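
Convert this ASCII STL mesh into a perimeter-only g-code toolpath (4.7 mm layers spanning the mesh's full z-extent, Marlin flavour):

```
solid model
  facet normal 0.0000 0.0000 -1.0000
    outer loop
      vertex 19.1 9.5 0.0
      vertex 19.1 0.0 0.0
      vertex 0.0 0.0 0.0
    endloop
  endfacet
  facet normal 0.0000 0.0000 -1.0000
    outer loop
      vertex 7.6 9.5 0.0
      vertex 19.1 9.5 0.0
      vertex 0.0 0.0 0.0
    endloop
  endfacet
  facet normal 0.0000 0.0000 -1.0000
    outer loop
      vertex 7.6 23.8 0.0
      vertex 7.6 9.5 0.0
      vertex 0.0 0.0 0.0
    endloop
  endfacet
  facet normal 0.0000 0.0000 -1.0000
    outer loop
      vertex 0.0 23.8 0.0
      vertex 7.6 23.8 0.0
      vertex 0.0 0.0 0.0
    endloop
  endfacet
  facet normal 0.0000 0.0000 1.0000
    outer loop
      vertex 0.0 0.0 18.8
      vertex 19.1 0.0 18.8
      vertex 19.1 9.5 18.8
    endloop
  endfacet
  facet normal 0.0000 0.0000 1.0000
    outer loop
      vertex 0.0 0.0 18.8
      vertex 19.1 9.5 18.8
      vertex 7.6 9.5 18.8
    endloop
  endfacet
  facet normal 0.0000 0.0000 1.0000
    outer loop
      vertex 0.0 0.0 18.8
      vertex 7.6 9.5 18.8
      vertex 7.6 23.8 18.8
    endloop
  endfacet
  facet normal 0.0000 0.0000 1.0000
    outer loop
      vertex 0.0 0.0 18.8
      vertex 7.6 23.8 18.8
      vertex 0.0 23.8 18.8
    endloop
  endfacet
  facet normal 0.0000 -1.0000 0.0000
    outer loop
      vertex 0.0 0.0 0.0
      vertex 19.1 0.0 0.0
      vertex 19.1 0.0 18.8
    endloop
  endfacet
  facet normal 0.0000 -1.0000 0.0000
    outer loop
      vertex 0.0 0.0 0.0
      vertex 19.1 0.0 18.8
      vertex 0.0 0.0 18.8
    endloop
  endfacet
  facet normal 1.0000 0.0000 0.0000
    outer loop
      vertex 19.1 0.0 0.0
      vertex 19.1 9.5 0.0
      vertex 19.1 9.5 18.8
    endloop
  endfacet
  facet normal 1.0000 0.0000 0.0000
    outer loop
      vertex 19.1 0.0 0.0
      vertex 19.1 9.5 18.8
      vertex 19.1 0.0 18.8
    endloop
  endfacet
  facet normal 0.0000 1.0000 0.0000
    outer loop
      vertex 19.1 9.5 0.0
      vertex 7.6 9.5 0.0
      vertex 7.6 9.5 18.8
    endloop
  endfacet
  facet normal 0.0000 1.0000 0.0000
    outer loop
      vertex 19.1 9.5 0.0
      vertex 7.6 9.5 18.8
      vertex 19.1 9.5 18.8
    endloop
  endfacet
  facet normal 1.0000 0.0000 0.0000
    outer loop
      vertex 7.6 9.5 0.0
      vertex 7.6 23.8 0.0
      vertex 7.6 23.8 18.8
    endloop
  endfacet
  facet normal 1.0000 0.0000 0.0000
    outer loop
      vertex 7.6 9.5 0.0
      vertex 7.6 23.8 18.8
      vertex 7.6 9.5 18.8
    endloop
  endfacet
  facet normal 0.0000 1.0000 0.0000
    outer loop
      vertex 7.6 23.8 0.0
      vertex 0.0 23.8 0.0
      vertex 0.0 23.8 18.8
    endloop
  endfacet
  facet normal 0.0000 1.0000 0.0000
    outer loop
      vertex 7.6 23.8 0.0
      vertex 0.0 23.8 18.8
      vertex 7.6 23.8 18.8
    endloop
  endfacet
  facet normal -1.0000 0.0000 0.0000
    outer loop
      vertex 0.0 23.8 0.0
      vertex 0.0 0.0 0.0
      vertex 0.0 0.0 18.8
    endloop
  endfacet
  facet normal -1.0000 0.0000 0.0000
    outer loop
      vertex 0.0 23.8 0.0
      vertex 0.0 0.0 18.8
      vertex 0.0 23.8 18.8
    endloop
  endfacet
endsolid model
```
; perimeter-only toolpath
G21 ; units = mm
G90 ; absolute positioning
G28 ; home
; layer 1
G0 Z4.7
G0 X0.0 Y0.0
G1 X19.1 Y0.0
G1 X19.1 Y9.5
G1 X7.6 Y9.5
G1 X7.6 Y23.8
G1 X0.0 Y23.8
G1 X0.0 Y0.0
; layer 2
G0 Z9.4
G0 X0.0 Y0.0
G1 X19.1 Y0.0
G1 X19.1 Y9.5
G1 X7.6 Y9.5
G1 X7.6 Y23.8
G1 X0.0 Y23.8
G1 X0.0 Y0.0
; layer 3
G0 Z14.1
G0 X0.0 Y0.0
G1 X19.1 Y0.0
G1 X19.1 Y9.5
G1 X7.6 Y9.5
G1 X7.6 Y23.8
G1 X0.0 Y23.8
G1 X0.0 Y0.0
; layer 4
G0 Z18.8
G0 X0.0 Y0.0
G1 X19.1 Y0.0
G1 X19.1 Y9.5
G1 X7.6 Y9.5
G1 X7.6 Y23.8
G1 X0.0 Y23.8
G1 X0.0 Y0.0
M2 ; end

The solid is an L-shaped prism: outer 19.1 × 23.8 mm, arm thicknesses ≈ 9.5 mm (horizontal) and 7.6 mm (vertical), extruded 18.8 mm in z. Slicing at Δz = 4.7 mm — 4 equal slices spanning the solid's height, so layer i sits at z = i·h/4 — gives 4 non-empty perimeters. Each is a 6-segment closed polygon; G0 lifts to the layer z and rapids to the start vertex, then G1 traces the edges.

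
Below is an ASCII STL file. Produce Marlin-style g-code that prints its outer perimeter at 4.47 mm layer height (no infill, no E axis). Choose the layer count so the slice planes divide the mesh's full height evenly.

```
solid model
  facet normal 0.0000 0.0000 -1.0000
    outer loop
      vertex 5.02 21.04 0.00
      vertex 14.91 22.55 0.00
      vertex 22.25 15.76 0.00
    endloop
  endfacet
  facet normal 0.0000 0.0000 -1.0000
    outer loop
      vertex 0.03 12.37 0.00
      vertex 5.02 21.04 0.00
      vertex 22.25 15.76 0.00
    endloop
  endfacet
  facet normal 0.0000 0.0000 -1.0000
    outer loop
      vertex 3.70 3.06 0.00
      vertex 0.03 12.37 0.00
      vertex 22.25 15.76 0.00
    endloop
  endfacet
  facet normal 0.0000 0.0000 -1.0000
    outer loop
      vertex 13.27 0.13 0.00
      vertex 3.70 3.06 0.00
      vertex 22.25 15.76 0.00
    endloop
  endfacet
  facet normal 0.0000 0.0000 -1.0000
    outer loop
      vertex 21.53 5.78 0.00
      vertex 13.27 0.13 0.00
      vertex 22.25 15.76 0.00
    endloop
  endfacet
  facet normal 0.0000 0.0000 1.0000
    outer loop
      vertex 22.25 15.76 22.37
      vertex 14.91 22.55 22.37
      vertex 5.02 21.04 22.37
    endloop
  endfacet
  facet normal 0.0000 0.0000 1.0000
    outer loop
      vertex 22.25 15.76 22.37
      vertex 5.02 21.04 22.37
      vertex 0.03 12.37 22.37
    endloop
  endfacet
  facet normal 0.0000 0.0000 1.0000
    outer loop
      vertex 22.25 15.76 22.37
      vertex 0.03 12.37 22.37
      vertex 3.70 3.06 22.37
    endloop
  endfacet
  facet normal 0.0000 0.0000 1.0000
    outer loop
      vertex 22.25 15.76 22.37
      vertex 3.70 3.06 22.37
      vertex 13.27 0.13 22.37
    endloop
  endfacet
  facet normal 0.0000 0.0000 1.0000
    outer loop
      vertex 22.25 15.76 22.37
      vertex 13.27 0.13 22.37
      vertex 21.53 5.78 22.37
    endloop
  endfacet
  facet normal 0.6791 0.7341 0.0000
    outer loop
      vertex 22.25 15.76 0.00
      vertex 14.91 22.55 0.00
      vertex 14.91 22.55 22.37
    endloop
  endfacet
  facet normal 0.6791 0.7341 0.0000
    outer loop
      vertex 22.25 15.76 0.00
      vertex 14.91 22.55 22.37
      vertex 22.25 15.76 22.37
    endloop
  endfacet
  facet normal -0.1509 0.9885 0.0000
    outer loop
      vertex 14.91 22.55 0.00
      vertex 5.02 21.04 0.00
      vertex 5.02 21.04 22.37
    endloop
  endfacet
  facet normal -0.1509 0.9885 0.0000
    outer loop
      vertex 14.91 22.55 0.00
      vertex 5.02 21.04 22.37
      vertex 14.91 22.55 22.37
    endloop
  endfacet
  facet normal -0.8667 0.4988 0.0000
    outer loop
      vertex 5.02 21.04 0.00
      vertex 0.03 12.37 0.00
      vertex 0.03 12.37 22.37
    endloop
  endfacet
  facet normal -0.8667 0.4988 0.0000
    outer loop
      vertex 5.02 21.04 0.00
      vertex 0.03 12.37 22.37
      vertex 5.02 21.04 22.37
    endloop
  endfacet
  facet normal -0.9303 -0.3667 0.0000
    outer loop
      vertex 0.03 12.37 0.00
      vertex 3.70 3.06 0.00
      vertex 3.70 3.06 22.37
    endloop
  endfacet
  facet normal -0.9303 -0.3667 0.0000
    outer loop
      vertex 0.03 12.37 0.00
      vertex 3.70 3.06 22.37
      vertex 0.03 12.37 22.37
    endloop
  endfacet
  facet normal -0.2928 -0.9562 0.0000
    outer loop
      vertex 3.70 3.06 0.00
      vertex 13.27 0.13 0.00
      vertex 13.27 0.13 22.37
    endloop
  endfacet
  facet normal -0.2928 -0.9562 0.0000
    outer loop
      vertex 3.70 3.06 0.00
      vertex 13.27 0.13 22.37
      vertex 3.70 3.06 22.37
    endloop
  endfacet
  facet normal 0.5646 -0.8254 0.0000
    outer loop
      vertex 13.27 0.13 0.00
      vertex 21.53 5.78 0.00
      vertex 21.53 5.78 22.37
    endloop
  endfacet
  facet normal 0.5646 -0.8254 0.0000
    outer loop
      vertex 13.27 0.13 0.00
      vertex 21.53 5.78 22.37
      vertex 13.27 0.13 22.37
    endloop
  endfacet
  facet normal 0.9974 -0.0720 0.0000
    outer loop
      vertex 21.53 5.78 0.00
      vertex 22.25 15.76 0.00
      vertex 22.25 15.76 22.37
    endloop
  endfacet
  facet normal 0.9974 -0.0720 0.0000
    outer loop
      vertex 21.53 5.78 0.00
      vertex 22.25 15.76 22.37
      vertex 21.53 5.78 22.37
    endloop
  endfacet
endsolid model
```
; perimeter-only toolpath
G21 ; units = mm
G90 ; absolute positioning
G28 ; home
; layer 1
G0 Z4.47
G0 X22.25 Y15.76
G1 X14.91 Y22.55
G1 X5.02 Y21.04
G1 X0.03 Y12.37
G1 X3.70 Y3.06
G1 X13.27 Y0.13
G1 X21.53 Y5.78
G1 X22.25 Y15.76
; layer 2
G0 Z8.95
G0 X22.25 Y15.76
G1 X14.91 Y22.55
G1 X5.02 Y21.04
G1 X0.03 Y12.37
G1 X3.70 Y3.06
G1 X13.27 Y0.13
G1 X21.53 Y5.78
G1 X22.25 Y15.76
; layer 3
G0 Z13.42
G0 X22.25 Y15.76
G1 X14.91 Y22.55
G1 X5.02 Y21.04
G1 X0.03 Y12.37
G1 X3.70 Y3.06
G1 X13.27 Y0.13
G1 X21.53 Y5.78
G1 X22.25 Y15.76
; layer 4
G0 Z17.90
G0 X22.25 Y15.76
G1 X14.91 Y22.55
G1 X5.02 Y21.04
G1 X0.03 Y12.37
G1 X3.70 Y3.06
G1 X13.27 Y0.13
G1 X21.53 Y5.78
G1 X22.25 Y15.76
; layer 5
G0 Z22.37
G0 X22.25 Y15.76
G1 X14.91 Y22.55
G1 X5.02 Y21.04
G1 X0.03 Y12.37
G1 X3.70 Y3.06
G1 X13.27 Y0.13
G1 X21.53 Y5.78
G1 X22.25 Y15.76
M2 ; end

The solid is a regular 7-sided prism (a cylinder approximated with 7 flat sides), circumscribed radius ≈ 11.5 mm, height ≈ 22.4 mm. Slicing at Δz = 4.47 mm — 5 equal slices spanning the solid's height, so layer i sits at z = i·h/5 — gives 5 non-empty perimeters. Each is a 7-segment closed polygon; G0 lifts to the layer z and rapids to the start vertex, then G1 traces the edges.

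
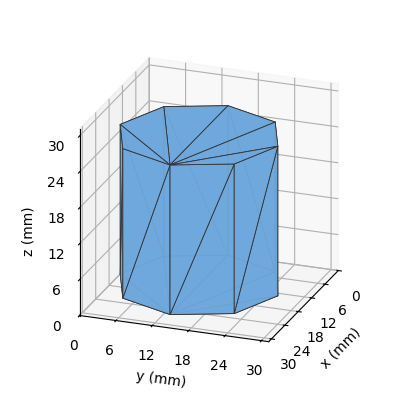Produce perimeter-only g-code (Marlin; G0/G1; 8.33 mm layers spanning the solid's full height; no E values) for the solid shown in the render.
Reading the render: the shape is a regular 8-sided prism (a cylinder approximated with 8 flat sides), circumscribed radius ≈ 13 mm, height ≈ 25 mm (dimensions read to the nearest mm from the axis ticks). For the g-code, the solid's height is divided into equal slices at the stated Δz and each level perimeter traced with G1 moves after a G0 lift.

; perimeter-only toolpath
G21 ; units = mm
G90 ; absolute positioning
G28 ; home
; layer 1
G0 Z8.33
G0 X26.00 Y13.00
G1 X22.19 Y22.19
G1 X13.00 Y26.00
G1 X3.81 Y22.19
G1 X0.00 Y13.00
G1 X3.81 Y3.81
G1 X13.00 Y0.00
G1 X22.19 Y3.81
G1 X26.00 Y13.00
; layer 2
G0 Z16.67
G0 X26.00 Y13.00
G1 X22.19 Y22.19
G1 X13.00 Y26.00
G1 X3.81 Y22.19
G1 X0.00 Y13.00
G1 X3.81 Y3.81
G1 X13.00 Y0.00
G1 X22.19 Y3.81
G1 X26.00 Y13.00
; layer 3
G0 Z25.00
G0 X26.00 Y13.00
G1 X22.19 Y22.19
G1 X13.00 Y26.00
G1 X3.81 Y22.19
G1 X0.00 Y13.00
G1 X3.81 Y3.81
G1 X13.00 Y0.00
G1 X22.19 Y3.81
G1 X26.00 Y13.00
M2 ; end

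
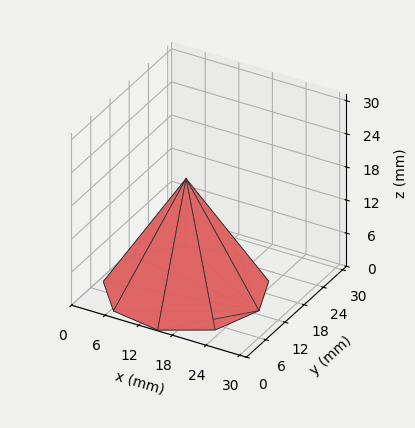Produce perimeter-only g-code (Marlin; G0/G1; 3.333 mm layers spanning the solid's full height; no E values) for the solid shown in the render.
Reading the render: the shape is a regular 9-sided pyramid, base circumscribed radius ≈ 13 mm, apex at z ≈ 20 mm (dimensions read to the nearest mm from the axis ticks). For the g-code, the solid's height is divided into equal slices at the stated Δz and each level perimeter traced with G1 moves after a G0 lift.

; perimeter-only toolpath
G21 ; units = mm
G90 ; absolute positioning
G28 ; home
; layer 1
G0 Z3.333
G0 X23.833 Y13.000
G1 X21.299 Y19.963
G1 X14.881 Y23.669
G1 X7.583 Y22.382
G1 X2.820 Y16.705
G1 X2.820 Y9.295
G1 X7.583 Y3.618
G1 X14.881 Y2.331
G1 X21.299 Y6.037
G1 X23.833 Y13.000
; layer 2
G0 Z6.667
G0 X21.667 Y13.000
G1 X19.639 Y18.571
G1 X14.505 Y21.535
G1 X8.667 Y20.505
G1 X4.856 Y15.964
G1 X4.856 Y10.036
G1 X8.667 Y5.495
G1 X14.505 Y4.465
G1 X19.639 Y7.429
G1 X21.667 Y13.000
; layer 3
G0 Z10.000
G0 X19.500 Y13.000
G1 X17.980 Y17.178
G1 X14.128 Y19.401
G1 X9.750 Y18.629
G1 X6.892 Y15.223
G1 X6.892 Y10.777
G1 X9.750 Y7.371
G1 X14.128 Y6.598
G1 X17.980 Y8.822
G1 X19.500 Y13.000
; layer 4
G0 Z13.333
G0 X17.333 Y13.000
G1 X16.320 Y15.785
G1 X13.752 Y17.268
G1 X10.833 Y16.753
G1 X8.928 Y14.482
G1 X8.928 Y11.518
G1 X10.833 Y9.247
G1 X13.752 Y8.732
G1 X16.320 Y10.215
G1 X17.333 Y13.000
; layer 5
G0 Z16.667
G0 X15.167 Y13.000
G1 X14.660 Y14.393
G1 X13.376 Y15.134
G1 X11.917 Y14.876
G1 X10.964 Y13.741
G1 X10.964 Y12.259
G1 X11.917 Y11.124
G1 X13.376 Y10.866
G1 X14.660 Y11.607
G1 X15.167 Y13.000
M2 ; end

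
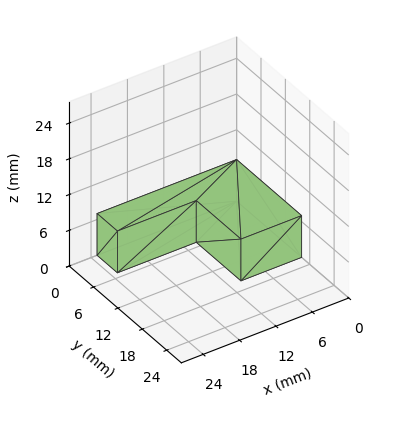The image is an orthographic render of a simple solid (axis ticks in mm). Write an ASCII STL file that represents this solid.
Reading the render: the shape is an L-shaped prism: outer 23 × 16 mm, arm thicknesses ≈ 5 mm (horizontal) and 10 mm (vertical), extruded 7 mm in z (dimensions read to the nearest mm from the axis ticks). For the STL, each face is triangulated and given an outward normal.

solid part
  facet normal 0.0000 0.0000 -1.0000
    outer loop
      vertex 23.0 5.0 0.0
      vertex 23.0 0.0 0.0
      vertex 0.0 0.0 0.0
    endloop
  endfacet
  facet normal 0.0000 0.0000 -1.0000
    outer loop
      vertex 10.0 5.0 0.0
      vertex 23.0 5.0 0.0
      vertex 0.0 0.0 0.0
    endloop
  endfacet
  facet normal 0.0000 0.0000 -1.0000
    outer loop
      vertex 10.0 16.0 0.0
      vertex 10.0 5.0 0.0
      vertex 0.0 0.0 0.0
    endloop
  endfacet
  facet normal 0.0000 0.0000 -1.0000
    outer loop
      vertex 0.0 16.0 0.0
      vertex 10.0 16.0 0.0
      vertex 0.0 0.0 0.0
    endloop
  endfacet
  facet normal 0.0000 0.0000 1.0000
    outer loop
      vertex 0.0 0.0 7.0
      vertex 23.0 0.0 7.0
      vertex 23.0 5.0 7.0
    endloop
  endfacet
  facet normal 0.0000 0.0000 1.0000
    outer loop
      vertex 0.0 0.0 7.0
      vertex 23.0 5.0 7.0
      vertex 10.0 5.0 7.0
    endloop
  endfacet
  facet normal 0.0000 0.0000 1.0000
    outer loop
      vertex 0.0 0.0 7.0
      vertex 10.0 5.0 7.0
      vertex 10.0 16.0 7.0
    endloop
  endfacet
  facet normal 0.0000 0.0000 1.0000
    outer loop
      vertex 0.0 0.0 7.0
      vertex 10.0 16.0 7.0
      vertex 0.0 16.0 7.0
    endloop
  endfacet
  facet normal 0.0000 -1.0000 0.0000
    outer loop
      vertex 0.0 0.0 0.0
      vertex 23.0 0.0 0.0
      vertex 23.0 0.0 7.0
    endloop
  endfacet
  facet normal 0.0000 -1.0000 0.0000
    outer loop
      vertex 0.0 0.0 0.0
      vertex 23.0 0.0 7.0
      vertex 0.0 0.0 7.0
    endloop
  endfacet
  facet normal 1.0000 0.0000 0.0000
    outer loop
      vertex 23.0 0.0 0.0
      vertex 23.0 5.0 0.0
      vertex 23.0 5.0 7.0
    endloop
  endfacet
  facet normal 1.0000 0.0000 0.0000
    outer loop
      vertex 23.0 0.0 0.0
      vertex 23.0 5.0 7.0
      vertex 23.0 0.0 7.0
    endloop
  endfacet
  facet normal 0.0000 1.0000 0.0000
    outer loop
      vertex 23.0 5.0 0.0
      vertex 10.0 5.0 0.0
      vertex 10.0 5.0 7.0
    endloop
  endfacet
  facet normal 0.0000 1.0000 0.0000
    outer loop
      vertex 23.0 5.0 0.0
      vertex 10.0 5.0 7.0
      vertex 23.0 5.0 7.0
    endloop
  endfacet
  facet normal 1.0000 0.0000 0.0000
    outer loop
      vertex 10.0 5.0 0.0
      vertex 10.0 16.0 0.0
      vertex 10.0 16.0 7.0
    endloop
  endfacet
  facet normal 1.0000 0.0000 0.0000
    outer loop
      vertex 10.0 5.0 0.0
      vertex 10.0 16.0 7.0
      vertex 10.0 5.0 7.0
    endloop
  endfacet
  facet normal 0.0000 1.0000 0.0000
    outer loop
      vertex 10.0 16.0 0.0
      vertex 0.0 16.0 0.0
      vertex 0.0 16.0 7.0
    endloop
  endfacet
  facet normal 0.0000 1.0000 0.0000
    outer loop
      vertex 10.0 16.0 0.0
      vertex 0.0 16.0 7.0
      vertex 10.0 16.0 7.0
    endloop
  endfacet
  facet normal -1.0000 0.0000 0.0000
    outer loop
      vertex 0.0 16.0 0.0
      vertex 0.0 0.0 0.0
      vertex 0.0 0.0 7.0
    endloop
  endfacet
  facet normal -1.0000 0.0000 0.0000
    outer loop
      vertex 0.0 16.0 0.0
      vertex 0.0 0.0 7.0
      vertex 0.0 16.0 7.0
    endloop
  endfacet
endsolid part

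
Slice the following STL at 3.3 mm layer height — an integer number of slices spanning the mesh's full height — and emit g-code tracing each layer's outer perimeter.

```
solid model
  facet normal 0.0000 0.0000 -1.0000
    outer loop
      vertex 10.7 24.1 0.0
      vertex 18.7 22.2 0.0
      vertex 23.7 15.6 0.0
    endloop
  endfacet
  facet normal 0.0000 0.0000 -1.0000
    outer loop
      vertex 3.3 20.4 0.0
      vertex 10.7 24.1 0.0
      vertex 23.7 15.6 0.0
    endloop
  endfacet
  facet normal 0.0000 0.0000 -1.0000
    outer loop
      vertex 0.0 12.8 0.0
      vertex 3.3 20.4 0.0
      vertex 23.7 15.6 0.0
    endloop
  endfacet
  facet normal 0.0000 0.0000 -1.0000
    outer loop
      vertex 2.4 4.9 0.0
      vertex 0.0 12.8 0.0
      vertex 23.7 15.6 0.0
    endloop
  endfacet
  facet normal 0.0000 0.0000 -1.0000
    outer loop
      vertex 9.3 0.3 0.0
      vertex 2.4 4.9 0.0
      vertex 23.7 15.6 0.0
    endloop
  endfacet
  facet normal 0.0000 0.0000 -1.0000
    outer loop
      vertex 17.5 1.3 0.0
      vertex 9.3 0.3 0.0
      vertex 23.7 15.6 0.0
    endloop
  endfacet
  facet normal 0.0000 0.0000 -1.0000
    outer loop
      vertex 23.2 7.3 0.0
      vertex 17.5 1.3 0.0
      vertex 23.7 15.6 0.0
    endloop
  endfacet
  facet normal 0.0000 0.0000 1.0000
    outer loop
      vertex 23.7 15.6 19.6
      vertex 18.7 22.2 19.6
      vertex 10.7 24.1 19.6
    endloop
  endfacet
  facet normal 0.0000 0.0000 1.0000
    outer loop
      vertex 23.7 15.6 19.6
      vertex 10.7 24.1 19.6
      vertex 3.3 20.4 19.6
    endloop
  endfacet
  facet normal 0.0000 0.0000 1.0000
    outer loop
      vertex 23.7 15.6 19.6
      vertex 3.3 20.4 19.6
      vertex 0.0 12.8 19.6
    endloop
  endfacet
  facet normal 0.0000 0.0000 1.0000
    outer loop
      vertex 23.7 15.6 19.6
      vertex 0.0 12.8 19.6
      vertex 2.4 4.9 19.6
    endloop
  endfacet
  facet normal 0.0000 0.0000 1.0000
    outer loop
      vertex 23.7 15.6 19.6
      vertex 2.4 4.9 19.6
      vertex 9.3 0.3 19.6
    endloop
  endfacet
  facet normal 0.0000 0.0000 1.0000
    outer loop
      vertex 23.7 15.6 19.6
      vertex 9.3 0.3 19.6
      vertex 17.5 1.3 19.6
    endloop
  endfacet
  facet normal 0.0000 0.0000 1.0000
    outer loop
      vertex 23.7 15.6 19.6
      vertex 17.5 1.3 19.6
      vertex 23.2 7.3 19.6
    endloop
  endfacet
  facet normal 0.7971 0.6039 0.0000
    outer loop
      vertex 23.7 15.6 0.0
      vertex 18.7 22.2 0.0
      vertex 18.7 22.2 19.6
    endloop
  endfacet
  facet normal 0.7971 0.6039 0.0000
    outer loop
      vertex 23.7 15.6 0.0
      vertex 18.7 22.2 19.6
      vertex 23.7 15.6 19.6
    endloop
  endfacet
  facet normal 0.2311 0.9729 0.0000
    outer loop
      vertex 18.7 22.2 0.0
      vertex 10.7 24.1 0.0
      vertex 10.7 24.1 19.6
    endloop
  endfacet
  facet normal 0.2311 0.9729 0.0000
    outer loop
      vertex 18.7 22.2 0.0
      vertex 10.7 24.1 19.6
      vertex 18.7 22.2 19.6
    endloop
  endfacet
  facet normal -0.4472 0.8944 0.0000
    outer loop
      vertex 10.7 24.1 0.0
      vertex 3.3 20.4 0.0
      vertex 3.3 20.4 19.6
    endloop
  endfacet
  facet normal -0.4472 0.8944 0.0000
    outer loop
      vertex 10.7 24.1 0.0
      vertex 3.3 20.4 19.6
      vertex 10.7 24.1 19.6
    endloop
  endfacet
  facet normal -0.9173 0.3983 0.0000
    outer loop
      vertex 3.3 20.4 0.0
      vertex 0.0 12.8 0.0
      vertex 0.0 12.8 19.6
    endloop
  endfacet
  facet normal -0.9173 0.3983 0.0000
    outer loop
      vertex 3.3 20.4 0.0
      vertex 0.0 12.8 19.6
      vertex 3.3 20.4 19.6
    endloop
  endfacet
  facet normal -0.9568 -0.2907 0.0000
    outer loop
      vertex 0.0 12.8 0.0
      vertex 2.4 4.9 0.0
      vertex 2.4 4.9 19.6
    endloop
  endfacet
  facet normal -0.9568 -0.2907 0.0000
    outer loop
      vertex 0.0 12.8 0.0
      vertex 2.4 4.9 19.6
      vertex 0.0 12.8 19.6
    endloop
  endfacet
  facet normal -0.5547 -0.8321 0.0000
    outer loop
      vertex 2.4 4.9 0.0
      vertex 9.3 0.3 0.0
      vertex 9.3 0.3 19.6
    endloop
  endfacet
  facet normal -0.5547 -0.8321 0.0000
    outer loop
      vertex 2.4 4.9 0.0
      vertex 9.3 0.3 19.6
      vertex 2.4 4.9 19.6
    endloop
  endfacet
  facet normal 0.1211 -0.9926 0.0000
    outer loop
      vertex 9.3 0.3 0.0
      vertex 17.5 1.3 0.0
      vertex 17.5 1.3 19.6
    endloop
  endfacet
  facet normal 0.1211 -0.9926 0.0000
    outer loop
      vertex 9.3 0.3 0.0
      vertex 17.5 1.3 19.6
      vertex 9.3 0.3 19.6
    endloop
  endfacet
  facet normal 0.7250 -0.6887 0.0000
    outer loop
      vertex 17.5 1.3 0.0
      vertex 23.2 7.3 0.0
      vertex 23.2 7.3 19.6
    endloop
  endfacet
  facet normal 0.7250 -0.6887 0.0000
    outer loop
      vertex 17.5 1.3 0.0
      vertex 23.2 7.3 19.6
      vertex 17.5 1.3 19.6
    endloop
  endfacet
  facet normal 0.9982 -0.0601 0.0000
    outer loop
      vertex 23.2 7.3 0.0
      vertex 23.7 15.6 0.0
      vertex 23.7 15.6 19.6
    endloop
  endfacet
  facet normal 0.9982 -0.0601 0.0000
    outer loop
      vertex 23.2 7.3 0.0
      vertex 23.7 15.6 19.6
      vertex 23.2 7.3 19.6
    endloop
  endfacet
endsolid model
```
; perimeter-only toolpath
G21 ; units = mm
G90 ; absolute positioning
G28 ; home
; layer 1
G0 Z3.3
G0 X23.7 Y15.6
G1 X18.7 Y22.2
G1 X10.7 Y24.1
G1 X3.3 Y20.4
G1 X0.0 Y12.8
G1 X2.4 Y4.9
G1 X9.3 Y0.3
G1 X17.5 Y1.3
G1 X23.2 Y7.3
G1 X23.7 Y15.6
; layer 2
G0 Z6.5
G0 X23.7 Y15.6
G1 X18.7 Y22.2
G1 X10.7 Y24.1
G1 X3.3 Y20.4
G1 X0.0 Y12.8
G1 X2.4 Y4.9
G1 X9.3 Y0.3
G1 X17.5 Y1.3
G1 X23.2 Y7.3
G1 X23.7 Y15.6
; layer 3
G0 Z9.8
G0 X23.7 Y15.6
G1 X18.7 Y22.2
G1 X10.7 Y24.1
G1 X3.3 Y20.4
G1 X0.0 Y12.8
G1 X2.4 Y4.9
G1 X9.3 Y0.3
G1 X17.5 Y1.3
G1 X23.2 Y7.3
G1 X23.7 Y15.6
; layer 4
G0 Z13.1
G0 X23.7 Y15.6
G1 X18.7 Y22.2
G1 X10.7 Y24.1
G1 X3.3 Y20.4
G1 X0.0 Y12.8
G1 X2.4 Y4.9
G1 X9.3 Y0.3
G1 X17.5 Y1.3
G1 X23.2 Y7.3
G1 X23.7 Y15.6
; layer 5
G0 Z16.3
G0 X23.7 Y15.6
G1 X18.7 Y22.2
G1 X10.7 Y24.1
G1 X3.3 Y20.4
G1 X0.0 Y12.8
G1 X2.4 Y4.9
G1 X9.3 Y0.3
G1 X17.5 Y1.3
G1 X23.2 Y7.3
G1 X23.7 Y15.6
; layer 6
G0 Z19.6
G0 X23.7 Y15.6
G1 X18.7 Y22.2
G1 X10.7 Y24.1
G1 X3.3 Y20.4
G1 X0.0 Y12.8
G1 X2.4 Y4.9
G1 X9.3 Y0.3
G1 X17.5 Y1.3
G1 X23.2 Y7.3
G1 X23.7 Y15.6
M2 ; end

The solid is a regular 9-sided prism (a cylinder approximated with 9 flat sides), circumscribed radius ≈ 12.1 mm, height ≈ 19.6 mm. Slicing at Δz = 3.3 mm — 6 equal slices spanning the solid's height, so layer i sits at z = i·h/6 — gives 6 non-empty perimeters. Each is a 9-segment closed polygon; G0 lifts to the layer z and rapids to the start vertex, then G1 traces the edges.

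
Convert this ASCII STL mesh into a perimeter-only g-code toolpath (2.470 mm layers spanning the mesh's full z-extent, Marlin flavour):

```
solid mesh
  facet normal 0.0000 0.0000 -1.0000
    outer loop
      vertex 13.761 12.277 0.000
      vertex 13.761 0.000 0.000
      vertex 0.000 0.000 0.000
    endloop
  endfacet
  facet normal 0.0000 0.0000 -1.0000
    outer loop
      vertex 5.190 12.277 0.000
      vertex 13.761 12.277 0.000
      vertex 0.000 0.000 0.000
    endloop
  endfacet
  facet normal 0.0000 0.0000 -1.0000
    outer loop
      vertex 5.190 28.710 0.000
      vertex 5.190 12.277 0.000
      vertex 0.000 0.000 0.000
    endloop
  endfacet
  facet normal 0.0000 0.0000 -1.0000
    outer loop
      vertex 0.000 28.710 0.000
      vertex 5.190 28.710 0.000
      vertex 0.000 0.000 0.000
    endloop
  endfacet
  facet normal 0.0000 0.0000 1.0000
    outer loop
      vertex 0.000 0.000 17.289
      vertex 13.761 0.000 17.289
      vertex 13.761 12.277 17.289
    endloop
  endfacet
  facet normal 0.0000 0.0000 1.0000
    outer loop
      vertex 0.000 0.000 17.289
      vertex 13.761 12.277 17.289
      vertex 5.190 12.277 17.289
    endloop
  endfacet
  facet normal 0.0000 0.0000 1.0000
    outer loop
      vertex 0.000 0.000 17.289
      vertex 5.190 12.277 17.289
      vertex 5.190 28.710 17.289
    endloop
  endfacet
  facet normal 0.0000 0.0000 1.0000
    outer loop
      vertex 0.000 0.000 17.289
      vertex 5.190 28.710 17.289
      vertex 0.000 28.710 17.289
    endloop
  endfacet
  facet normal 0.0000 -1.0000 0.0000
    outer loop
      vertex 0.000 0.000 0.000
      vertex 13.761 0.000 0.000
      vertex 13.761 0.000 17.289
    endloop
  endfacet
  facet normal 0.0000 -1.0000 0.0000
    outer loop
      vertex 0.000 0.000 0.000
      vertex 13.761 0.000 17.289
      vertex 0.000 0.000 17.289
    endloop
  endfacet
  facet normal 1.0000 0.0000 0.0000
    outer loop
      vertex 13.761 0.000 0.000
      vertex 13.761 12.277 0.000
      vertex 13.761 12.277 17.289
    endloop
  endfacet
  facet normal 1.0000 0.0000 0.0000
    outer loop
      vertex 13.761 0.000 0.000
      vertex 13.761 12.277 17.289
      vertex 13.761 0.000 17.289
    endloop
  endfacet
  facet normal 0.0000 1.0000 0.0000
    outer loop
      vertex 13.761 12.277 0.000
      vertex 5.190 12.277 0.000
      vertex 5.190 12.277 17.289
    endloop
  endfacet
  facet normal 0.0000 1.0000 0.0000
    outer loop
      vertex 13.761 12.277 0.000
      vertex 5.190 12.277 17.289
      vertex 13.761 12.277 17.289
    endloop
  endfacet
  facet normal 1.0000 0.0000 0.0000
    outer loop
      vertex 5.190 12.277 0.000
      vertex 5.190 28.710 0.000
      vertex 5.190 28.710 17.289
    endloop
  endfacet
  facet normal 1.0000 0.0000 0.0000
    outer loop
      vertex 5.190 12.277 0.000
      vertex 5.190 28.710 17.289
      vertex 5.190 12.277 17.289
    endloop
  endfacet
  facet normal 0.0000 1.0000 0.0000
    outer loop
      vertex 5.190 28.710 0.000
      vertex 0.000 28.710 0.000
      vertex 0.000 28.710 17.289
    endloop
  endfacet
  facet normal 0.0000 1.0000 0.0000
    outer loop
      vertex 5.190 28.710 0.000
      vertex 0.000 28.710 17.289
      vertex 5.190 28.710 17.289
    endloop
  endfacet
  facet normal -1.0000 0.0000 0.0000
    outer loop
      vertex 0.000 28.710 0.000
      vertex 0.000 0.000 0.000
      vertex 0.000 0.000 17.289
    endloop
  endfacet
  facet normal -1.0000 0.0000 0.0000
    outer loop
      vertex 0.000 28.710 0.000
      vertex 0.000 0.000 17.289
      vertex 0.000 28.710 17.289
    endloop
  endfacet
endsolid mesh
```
; perimeter-only toolpath
G21 ; units = mm
G90 ; absolute positioning
G28 ; home
; layer 1
G0 Z2.470
G0 X0.000 Y0.000
G1 X13.761 Y0.000
G1 X13.761 Y12.277
G1 X5.190 Y12.277
G1 X5.190 Y28.710
G1 X0.000 Y28.710
G1 X0.000 Y0.000
; layer 2
G0 Z4.940
G0 X0.000 Y0.000
G1 X13.761 Y0.000
G1 X13.761 Y12.277
G1 X5.190 Y12.277
G1 X5.190 Y28.710
G1 X0.000 Y28.710
G1 X0.000 Y0.000
; layer 3
G0 Z7.410
G0 X0.000 Y0.000
G1 X13.761 Y0.000
G1 X13.761 Y12.277
G1 X5.190 Y12.277
G1 X5.190 Y28.710
G1 X0.000 Y28.710
G1 X0.000 Y0.000
; layer 4
G0 Z9.879
G0 X0.000 Y0.000
G1 X13.761 Y0.000
G1 X13.761 Y12.277
G1 X5.190 Y12.277
G1 X5.190 Y28.710
G1 X0.000 Y28.710
G1 X0.000 Y0.000
; layer 5
G0 Z12.349
G0 X0.000 Y0.000
G1 X13.761 Y0.000
G1 X13.761 Y12.277
G1 X5.190 Y12.277
G1 X5.190 Y28.710
G1 X0.000 Y28.710
G1 X0.000 Y0.000
; layer 6
G0 Z14.819
G0 X0.000 Y0.000
G1 X13.761 Y0.000
G1 X13.761 Y12.277
G1 X5.190 Y12.277
G1 X5.190 Y28.710
G1 X0.000 Y28.710
G1 X0.000 Y0.000
; layer 7
G0 Z17.289
G0 X0.000 Y0.000
G1 X13.761 Y0.000
G1 X13.761 Y12.277
G1 X5.190 Y12.277
G1 X5.190 Y28.710
G1 X0.000 Y28.710
G1 X0.000 Y0.000
M2 ; end

The solid is an L-shaped prism: outer 13.8 × 28.7 mm, arm thicknesses ≈ 12.3 mm (horizontal) and 5.19 mm (vertical), extruded 17.3 mm in z. Slicing at Δz = 2.470 mm — 7 equal slices spanning the solid's height, so layer i sits at z = i·h/7 — gives 7 non-empty perimeters. Each is a 6-segment closed polygon; G0 lifts to the layer z and rapids to the start vertex, then G1 traces the edges.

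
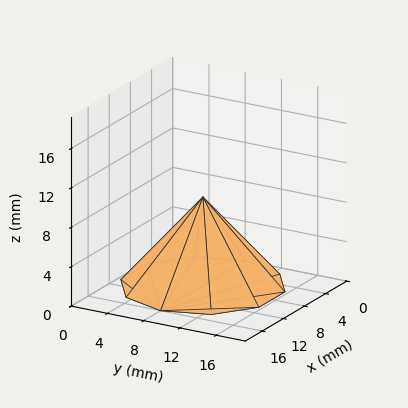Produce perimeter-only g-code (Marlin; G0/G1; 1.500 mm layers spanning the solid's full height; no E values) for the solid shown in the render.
Reading the render: the shape is a regular 10-sided pyramid, base circumscribed radius ≈ 8 mm, apex at z ≈ 9 mm (dimensions read to the nearest mm from the axis ticks). For the g-code, the solid's height is divided into equal slices at the stated Δz and each level perimeter traced with G1 moves after a G0 lift.

; perimeter-only toolpath
G21 ; units = mm
G90 ; absolute positioning
G28 ; home
; layer 1
G0 Z1.500
G0 X14.667 Y8.000
G1 X13.393 Y11.918
G1 X10.060 Y14.340
G1 X5.940 Y14.340
G1 X2.607 Y11.918
G1 X1.333 Y8.000
G1 X2.607 Y4.082
G1 X5.940 Y1.660
G1 X10.060 Y1.660
G1 X13.393 Y4.082
G1 X14.667 Y8.000
; layer 2
G0 Z3.000
G0 X13.333 Y8.000
G1 X12.315 Y11.135
G1 X9.648 Y13.072
G1 X6.352 Y13.072
G1 X3.685 Y11.135
G1 X2.667 Y8.000
G1 X3.685 Y4.865
G1 X6.352 Y2.928
G1 X9.648 Y2.928
G1 X12.315 Y4.865
G1 X13.333 Y8.000
; layer 3
G0 Z4.500
G0 X12.000 Y8.000
G1 X11.236 Y10.351
G1 X9.236 Y11.804
G1 X6.764 Y11.804
G1 X4.764 Y10.351
G1 X4.000 Y8.000
G1 X4.764 Y5.649
G1 X6.764 Y4.196
G1 X9.236 Y4.196
G1 X11.236 Y5.649
G1 X12.000 Y8.000
; layer 4
G0 Z6.000
G0 X10.667 Y8.000
G1 X10.157 Y9.567
G1 X8.824 Y10.536
G1 X7.176 Y10.536
G1 X5.843 Y9.567
G1 X5.333 Y8.000
G1 X5.843 Y6.433
G1 X7.176 Y5.464
G1 X8.824 Y5.464
G1 X10.157 Y6.433
G1 X10.667 Y8.000
; layer 5
G0 Z7.500
G0 X9.333 Y8.000
G1 X9.079 Y8.784
G1 X8.412 Y9.268
G1 X7.588 Y9.268
G1 X6.921 Y8.784
G1 X6.667 Y8.000
G1 X6.921 Y7.216
G1 X7.588 Y6.732
G1 X8.412 Y6.732
G1 X9.079 Y7.216
G1 X9.333 Y8.000
M2 ; end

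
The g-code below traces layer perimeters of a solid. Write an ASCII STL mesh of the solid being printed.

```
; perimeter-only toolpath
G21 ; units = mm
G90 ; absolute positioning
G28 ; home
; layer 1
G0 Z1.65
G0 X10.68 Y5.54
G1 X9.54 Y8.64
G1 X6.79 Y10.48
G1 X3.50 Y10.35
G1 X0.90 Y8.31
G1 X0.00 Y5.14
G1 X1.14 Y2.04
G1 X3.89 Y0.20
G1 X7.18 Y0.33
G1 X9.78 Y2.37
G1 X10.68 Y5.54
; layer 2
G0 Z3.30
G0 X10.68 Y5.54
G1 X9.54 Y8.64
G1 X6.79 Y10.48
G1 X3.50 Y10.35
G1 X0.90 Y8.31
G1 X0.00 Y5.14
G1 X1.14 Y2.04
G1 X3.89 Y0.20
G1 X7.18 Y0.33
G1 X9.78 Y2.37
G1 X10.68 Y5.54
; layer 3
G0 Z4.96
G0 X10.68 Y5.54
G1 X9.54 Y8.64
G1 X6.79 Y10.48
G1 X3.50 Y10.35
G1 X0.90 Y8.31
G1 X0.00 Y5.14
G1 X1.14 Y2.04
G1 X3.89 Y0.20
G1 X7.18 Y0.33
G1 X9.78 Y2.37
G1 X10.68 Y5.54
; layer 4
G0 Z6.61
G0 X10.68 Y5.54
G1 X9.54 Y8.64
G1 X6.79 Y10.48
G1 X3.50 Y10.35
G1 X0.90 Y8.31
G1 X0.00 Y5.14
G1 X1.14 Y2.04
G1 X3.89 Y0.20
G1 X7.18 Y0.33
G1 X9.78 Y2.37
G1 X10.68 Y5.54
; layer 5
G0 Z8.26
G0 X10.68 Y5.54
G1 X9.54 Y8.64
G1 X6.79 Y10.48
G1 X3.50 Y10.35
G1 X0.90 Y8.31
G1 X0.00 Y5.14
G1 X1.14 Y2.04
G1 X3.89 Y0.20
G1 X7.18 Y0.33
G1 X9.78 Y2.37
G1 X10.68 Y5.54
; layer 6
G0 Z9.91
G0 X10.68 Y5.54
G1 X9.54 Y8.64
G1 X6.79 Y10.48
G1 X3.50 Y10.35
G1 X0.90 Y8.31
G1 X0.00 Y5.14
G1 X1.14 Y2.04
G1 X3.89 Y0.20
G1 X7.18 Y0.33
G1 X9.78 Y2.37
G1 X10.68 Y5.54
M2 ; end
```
solid part
  facet normal 0.0000 0.0000 -1.0000
    outer loop
      vertex 6.79 10.48 0.00
      vertex 9.54 8.64 0.00
      vertex 10.68 5.54 0.00
    endloop
  endfacet
  facet normal 0.0000 0.0000 -1.0000
    outer loop
      vertex 3.50 10.35 0.00
      vertex 6.79 10.48 0.00
      vertex 10.68 5.54 0.00
    endloop
  endfacet
  facet normal 0.0000 0.0000 -1.0000
    outer loop
      vertex 0.90 8.31 0.00
      vertex 3.50 10.35 0.00
      vertex 10.68 5.54 0.00
    endloop
  endfacet
  facet normal 0.0000 0.0000 -1.0000
    outer loop
      vertex 0.00 5.14 0.00
      vertex 0.90 8.31 0.00
      vertex 10.68 5.54 0.00
    endloop
  endfacet
  facet normal 0.0000 0.0000 -1.0000
    outer loop
      vertex 1.14 2.04 0.00
      vertex 0.00 5.14 0.00
      vertex 10.68 5.54 0.00
    endloop
  endfacet
  facet normal 0.0000 0.0000 -1.0000
    outer loop
      vertex 3.89 0.20 0.00
      vertex 1.14 2.04 0.00
      vertex 10.68 5.54 0.00
    endloop
  endfacet
  facet normal 0.0000 0.0000 -1.0000
    outer loop
      vertex 7.18 0.33 0.00
      vertex 3.89 0.20 0.00
      vertex 10.68 5.54 0.00
    endloop
  endfacet
  facet normal 0.0000 0.0000 -1.0000
    outer loop
      vertex 9.78 2.37 0.00
      vertex 7.18 0.33 0.00
      vertex 10.68 5.54 0.00
    endloop
  endfacet
  facet normal 0.0000 0.0000 1.0000
    outer loop
      vertex 10.68 5.54 9.91
      vertex 9.54 8.64 9.91
      vertex 6.79 10.48 9.91
    endloop
  endfacet
  facet normal 0.0000 0.0000 1.0000
    outer loop
      vertex 10.68 5.54 9.91
      vertex 6.79 10.48 9.91
      vertex 3.50 10.35 9.91
    endloop
  endfacet
  facet normal 0.0000 0.0000 1.0000
    outer loop
      vertex 10.68 5.54 9.91
      vertex 3.50 10.35 9.91
      vertex 0.90 8.31 9.91
    endloop
  endfacet
  facet normal 0.0000 0.0000 1.0000
    outer loop
      vertex 10.68 5.54 9.91
      vertex 0.90 8.31 9.91
      vertex 0.00 5.14 9.91
    endloop
  endfacet
  facet normal 0.0000 0.0000 1.0000
    outer loop
      vertex 10.68 5.54 9.91
      vertex 0.00 5.14 9.91
      vertex 1.14 2.04 9.91
    endloop
  endfacet
  facet normal 0.0000 0.0000 1.0000
    outer loop
      vertex 10.68 5.54 9.91
      vertex 1.14 2.04 9.91
      vertex 3.89 0.20 9.91
    endloop
  endfacet
  facet normal 0.0000 0.0000 1.0000
    outer loop
      vertex 10.68 5.54 9.91
      vertex 3.89 0.20 9.91
      vertex 7.18 0.33 9.91
    endloop
  endfacet
  facet normal 0.0000 0.0000 1.0000
    outer loop
      vertex 10.68 5.54 9.91
      vertex 7.18 0.33 9.91
      vertex 9.78 2.37 9.91
    endloop
  endfacet
  facet normal 0.9385 0.3451 0.0000
    outer loop
      vertex 10.68 5.54 0.00
      vertex 9.54 8.64 0.00
      vertex 9.54 8.64 9.91
    endloop
  endfacet
  facet normal 0.9385 0.3451 0.0000
    outer loop
      vertex 10.68 5.54 0.00
      vertex 9.54 8.64 9.91
      vertex 10.68 5.54 9.91
    endloop
  endfacet
  facet normal 0.5561 0.8311 0.0000
    outer loop
      vertex 9.54 8.64 0.00
      vertex 6.79 10.48 0.00
      vertex 6.79 10.48 9.91
    endloop
  endfacet
  facet normal 0.5561 0.8311 0.0000
    outer loop
      vertex 9.54 8.64 0.00
      vertex 6.79 10.48 9.91
      vertex 9.54 8.64 9.91
    endloop
  endfacet
  facet normal -0.0395 0.9992 0.0000
    outer loop
      vertex 6.79 10.48 0.00
      vertex 3.50 10.35 0.00
      vertex 3.50 10.35 9.91
    endloop
  endfacet
  facet normal -0.0395 0.9992 0.0000
    outer loop
      vertex 6.79 10.48 0.00
      vertex 3.50 10.35 9.91
      vertex 6.79 10.48 9.91
    endloop
  endfacet
  facet normal -0.6173 0.7867 0.0000
    outer loop
      vertex 3.50 10.35 0.00
      vertex 0.90 8.31 0.00
      vertex 0.90 8.31 9.91
    endloop
  endfacet
  facet normal -0.6173 0.7867 0.0000
    outer loop
      vertex 3.50 10.35 0.00
      vertex 0.90 8.31 9.91
      vertex 3.50 10.35 9.91
    endloop
  endfacet
  facet normal -0.9620 0.2731 0.0000
    outer loop
      vertex 0.90 8.31 0.00
      vertex 0.00 5.14 0.00
      vertex 0.00 5.14 9.91
    endloop
  endfacet
  facet normal -0.9620 0.2731 0.0000
    outer loop
      vertex 0.90 8.31 0.00
      vertex 0.00 5.14 9.91
      vertex 0.90 8.31 9.91
    endloop
  endfacet
  facet normal -0.9385 -0.3451 0.0000
    outer loop
      vertex 0.00 5.14 0.00
      vertex 1.14 2.04 0.00
      vertex 1.14 2.04 9.91
    endloop
  endfacet
  facet normal -0.9385 -0.3451 0.0000
    outer loop
      vertex 0.00 5.14 0.00
      vertex 1.14 2.04 9.91
      vertex 0.00 5.14 9.91
    endloop
  endfacet
  facet normal -0.5561 -0.8311 0.0000
    outer loop
      vertex 1.14 2.04 0.00
      vertex 3.89 0.20 0.00
      vertex 3.89 0.20 9.91
    endloop
  endfacet
  facet normal -0.5561 -0.8311 0.0000
    outer loop
      vertex 1.14 2.04 0.00
      vertex 3.89 0.20 9.91
      vertex 1.14 2.04 9.91
    endloop
  endfacet
  facet normal 0.0395 -0.9992 0.0000
    outer loop
      vertex 3.89 0.20 0.00
      vertex 7.18 0.33 0.00
      vertex 7.18 0.33 9.91
    endloop
  endfacet
  facet normal 0.0395 -0.9992 0.0000
    outer loop
      vertex 3.89 0.20 0.00
      vertex 7.18 0.33 9.91
      vertex 3.89 0.20 9.91
    endloop
  endfacet
  facet normal 0.6173 -0.7867 0.0000
    outer loop
      vertex 7.18 0.33 0.00
      vertex 9.78 2.37 0.00
      vertex 9.78 2.37 9.91
    endloop
  endfacet
  facet normal 0.6173 -0.7867 0.0000
    outer loop
      vertex 7.18 0.33 0.00
      vertex 9.78 2.37 9.91
      vertex 7.18 0.33 9.91
    endloop
  endfacet
  facet normal 0.9620 -0.2731 0.0000
    outer loop
      vertex 9.78 2.37 0.00
      vertex 10.68 5.54 0.00
      vertex 10.68 5.54 9.91
    endloop
  endfacet
  facet normal 0.9620 -0.2731 0.0000
    outer loop
      vertex 9.78 2.37 0.00
      vertex 10.68 5.54 9.91
      vertex 9.78 2.37 9.91
    endloop
  endfacet
endsolid part

The G0 Z moves step by Δz≈1.65 mm. Every layer's G1 loop is the same polygon, so the solid is a straight extrusion of it from z=0 to z≈9.91. Closing with flat bottom and top caps and triangulating gives 36 facets — a regular 10-sided prism (a cylinder approximated with 10 flat sides), circumscribed radius ≈ 5.34 mm, height ≈ 9.91 mm.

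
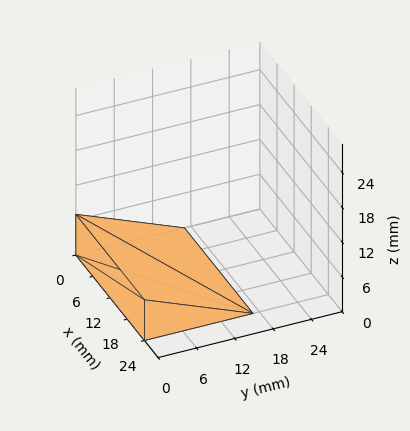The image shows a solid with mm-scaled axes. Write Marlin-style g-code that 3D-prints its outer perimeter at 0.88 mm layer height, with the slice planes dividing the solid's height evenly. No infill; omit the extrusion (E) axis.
Reading the render: the shape is a wedge (ramp): 24 × 17 mm base, rising to 7 mm along the y=0 edge and sloping linearly to z=0 at y=17 (dimensions read to the nearest mm from the axis ticks). For the g-code, the solid's height is divided into equal slices at the stated Δz and each level perimeter traced with G1 moves after a G0 lift.

; perimeter-only toolpath
G21 ; units = mm
G90 ; absolute positioning
G28 ; home
; layer 1
G0 Z0.88
G0 X0.00 Y0.00
G1 X24.00 Y0.00
G1 X24.00 Y14.88
G1 X0.00 Y14.88
G1 X0.00 Y0.00
; layer 2
G0 Z1.75
G0 X0.00 Y0.00
G1 X24.00 Y0.00
G1 X24.00 Y12.75
G1 X0.00 Y12.75
G1 X0.00 Y0.00
; layer 3
G0 Z2.62
G0 X0.00 Y0.00
G1 X24.00 Y0.00
G1 X24.00 Y10.62
G1 X0.00 Y10.62
G1 X0.00 Y0.00
; layer 4
G0 Z3.50
G0 X0.00 Y0.00
G1 X24.00 Y0.00
G1 X24.00 Y8.50
G1 X0.00 Y8.50
G1 X0.00 Y0.00
; layer 5
G0 Z4.38
G0 X0.00 Y0.00
G1 X24.00 Y0.00
G1 X24.00 Y6.38
G1 X0.00 Y6.38
G1 X0.00 Y0.00
; layer 6
G0 Z5.25
G0 X0.00 Y0.00
G1 X24.00 Y0.00
G1 X24.00 Y4.25
G1 X0.00 Y4.25
G1 X0.00 Y0.00
; layer 7
G0 Z6.12
G0 X0.00 Y0.00
G1 X24.00 Y0.00
G1 X24.00 Y2.12
G1 X0.00 Y2.12
G1 X0.00 Y0.00
M2 ; end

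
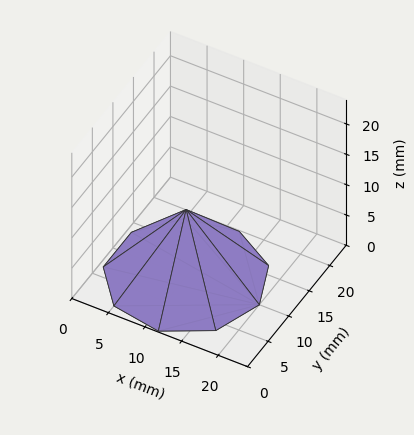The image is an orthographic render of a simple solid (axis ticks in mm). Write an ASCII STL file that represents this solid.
Reading the render: the shape is a regular 9-sided pyramid, base circumscribed radius ≈ 10 mm, apex at z ≈ 11 mm (dimensions read to the nearest mm from the axis ticks). For the STL, each face is triangulated and given an outward normal.

solid part
  facet normal 0.0000 0.0000 -1.0000
    outer loop
      vertex 11.74 19.85 0.00
      vertex 17.66 16.43 0.00
      vertex 20.00 10.00 0.00
    endloop
  endfacet
  facet normal 0.0000 0.0000 -1.0000
    outer loop
      vertex 5.00 18.66 0.00
      vertex 11.74 19.85 0.00
      vertex 20.00 10.00 0.00
    endloop
  endfacet
  facet normal 0.0000 0.0000 -1.0000
    outer loop
      vertex 0.60 13.42 0.00
      vertex 5.00 18.66 0.00
      vertex 20.00 10.00 0.00
    endloop
  endfacet
  facet normal 0.0000 0.0000 -1.0000
    outer loop
      vertex 0.60 6.58 0.00
      vertex 0.60 13.42 0.00
      vertex 20.00 10.00 0.00
    endloop
  endfacet
  facet normal 0.0000 0.0000 -1.0000
    outer loop
      vertex 5.00 1.34 0.00
      vertex 0.60 6.58 0.00
      vertex 20.00 10.00 0.00
    endloop
  endfacet
  facet normal 0.0000 0.0000 -1.0000
    outer loop
      vertex 11.74 0.15 0.00
      vertex 5.00 1.34 0.00
      vertex 20.00 10.00 0.00
    endloop
  endfacet
  facet normal 0.0000 0.0000 -1.0000
    outer loop
      vertex 17.66 3.57 0.00
      vertex 11.74 0.15 0.00
      vertex 20.00 10.00 0.00
    endloop
  endfacet
  facet normal 0.7145 0.2600 0.6495
    outer loop
      vertex 20.00 10.00 0.00
      vertex 17.66 16.43 0.00
      vertex 10.00 10.00 11.00
    endloop
  endfacet
  facet normal 0.3803 0.6583 0.6496
    outer loop
      vertex 17.66 16.43 0.00
      vertex 11.74 19.85 0.00
      vertex 10.00 10.00 11.00
    endloop
  endfacet
  facet normal -0.1322 0.7487 0.6496
    outer loop
      vertex 11.74 19.85 0.00
      vertex 5.00 18.66 0.00
      vertex 10.00 10.00 11.00
    endloop
  endfacet
  facet normal -0.5823 0.4889 0.6496
    outer loop
      vertex 5.00 18.66 0.00
      vertex 0.60 13.42 0.00
      vertex 10.00 10.00 11.00
    endloop
  endfacet
  facet normal -0.7602 0.0000 0.6497
    outer loop
      vertex 0.60 13.42 0.00
      vertex 0.60 6.58 0.00
      vertex 10.00 10.00 11.00
    endloop
  endfacet
  facet normal -0.5823 -0.4889 0.6496
    outer loop
      vertex 0.60 6.58 0.00
      vertex 5.00 1.34 0.00
      vertex 10.00 10.00 11.00
    endloop
  endfacet
  facet normal -0.1322 -0.7487 0.6496
    outer loop
      vertex 5.00 1.34 0.00
      vertex 11.74 0.15 0.00
      vertex 10.00 10.00 11.00
    endloop
  endfacet
  facet normal 0.3803 -0.6583 0.6496
    outer loop
      vertex 11.74 0.15 0.00
      vertex 17.66 3.57 0.00
      vertex 10.00 10.00 11.00
    endloop
  endfacet
  facet normal 0.7145 -0.2600 0.6495
    outer loop
      vertex 17.66 3.57 0.00
      vertex 20.00 10.00 0.00
      vertex 10.00 10.00 11.00
    endloop
  endfacet
endsolid part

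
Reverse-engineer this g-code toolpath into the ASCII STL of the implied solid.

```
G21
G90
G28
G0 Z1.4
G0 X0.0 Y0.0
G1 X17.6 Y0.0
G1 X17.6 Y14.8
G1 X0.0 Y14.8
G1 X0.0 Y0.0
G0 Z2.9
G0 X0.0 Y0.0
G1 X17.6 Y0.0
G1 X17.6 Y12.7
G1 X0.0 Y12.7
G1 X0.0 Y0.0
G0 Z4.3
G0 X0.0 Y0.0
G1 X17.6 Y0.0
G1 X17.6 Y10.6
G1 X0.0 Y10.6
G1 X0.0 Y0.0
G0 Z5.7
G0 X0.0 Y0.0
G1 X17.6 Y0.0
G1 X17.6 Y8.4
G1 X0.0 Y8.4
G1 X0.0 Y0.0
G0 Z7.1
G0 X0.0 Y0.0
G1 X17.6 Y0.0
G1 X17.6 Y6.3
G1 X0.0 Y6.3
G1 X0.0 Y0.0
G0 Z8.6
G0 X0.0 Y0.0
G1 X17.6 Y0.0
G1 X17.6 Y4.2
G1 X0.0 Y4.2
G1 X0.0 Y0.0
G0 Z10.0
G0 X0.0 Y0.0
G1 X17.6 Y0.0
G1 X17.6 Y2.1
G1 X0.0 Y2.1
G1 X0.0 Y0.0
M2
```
solid part
  facet normal 0.0000 0.0000 -1.0000
    outer loop
      vertex 17.6 16.9 0.0
      vertex 17.6 0.0 0.0
      vertex 0.0 0.0 0.0
    endloop
  endfacet
  facet normal 0.0000 0.0000 -1.0000
    outer loop
      vertex 0.0 16.9 0.0
      vertex 17.6 16.9 0.0
      vertex 0.0 0.0 0.0
    endloop
  endfacet
  facet normal 0.0000 -1.0000 0.0000
    outer loop
      vertex 0.0 0.0 0.0
      vertex 17.6 0.0 0.0
      vertex 17.6 0.0 11.4
    endloop
  endfacet
  facet normal 0.0000 -1.0000 0.0000
    outer loop
      vertex 0.0 0.0 0.0
      vertex 17.6 0.0 11.4
      vertex 0.0 0.0 11.4
    endloop
  endfacet
  facet normal 0.0000 0.5592 0.8290
    outer loop
      vertex 0.0 0.0 11.4
      vertex 17.6 0.0 11.4
      vertex 17.6 16.9 0.0
    endloop
  endfacet
  facet normal 0.0000 0.5592 0.8290
    outer loop
      vertex 0.0 0.0 11.4
      vertex 17.6 16.9 0.0
      vertex 0.0 16.9 0.0
    endloop
  endfacet
  facet normal -1.0000 0.0000 0.0000
    outer loop
      vertex 0.0 0.0 11.4
      vertex 0.0 16.9 0.0
      vertex 0.0 0.0 0.0
    endloop
  endfacet
  facet normal 1.0000 0.0000 0.0000
    outer loop
      vertex 17.6 0.0 0.0
      vertex 17.6 16.9 0.0
      vertex 17.6 0.0 11.4
    endloop
  endfacet
endsolid part

The G0 Z moves step by Δz≈1.4 mm. The G1 loops shrink linearly with z, so the solid tapers from its base footprint up to z≈11.4. Closing with a flat bottom cap and the tapered top and triangulating gives 8 facets — a wedge (ramp): 17.6 × 16.9 mm base, rising to 11.4 mm along the y=0 edge and sloping linearly to z=0 at y=16.9.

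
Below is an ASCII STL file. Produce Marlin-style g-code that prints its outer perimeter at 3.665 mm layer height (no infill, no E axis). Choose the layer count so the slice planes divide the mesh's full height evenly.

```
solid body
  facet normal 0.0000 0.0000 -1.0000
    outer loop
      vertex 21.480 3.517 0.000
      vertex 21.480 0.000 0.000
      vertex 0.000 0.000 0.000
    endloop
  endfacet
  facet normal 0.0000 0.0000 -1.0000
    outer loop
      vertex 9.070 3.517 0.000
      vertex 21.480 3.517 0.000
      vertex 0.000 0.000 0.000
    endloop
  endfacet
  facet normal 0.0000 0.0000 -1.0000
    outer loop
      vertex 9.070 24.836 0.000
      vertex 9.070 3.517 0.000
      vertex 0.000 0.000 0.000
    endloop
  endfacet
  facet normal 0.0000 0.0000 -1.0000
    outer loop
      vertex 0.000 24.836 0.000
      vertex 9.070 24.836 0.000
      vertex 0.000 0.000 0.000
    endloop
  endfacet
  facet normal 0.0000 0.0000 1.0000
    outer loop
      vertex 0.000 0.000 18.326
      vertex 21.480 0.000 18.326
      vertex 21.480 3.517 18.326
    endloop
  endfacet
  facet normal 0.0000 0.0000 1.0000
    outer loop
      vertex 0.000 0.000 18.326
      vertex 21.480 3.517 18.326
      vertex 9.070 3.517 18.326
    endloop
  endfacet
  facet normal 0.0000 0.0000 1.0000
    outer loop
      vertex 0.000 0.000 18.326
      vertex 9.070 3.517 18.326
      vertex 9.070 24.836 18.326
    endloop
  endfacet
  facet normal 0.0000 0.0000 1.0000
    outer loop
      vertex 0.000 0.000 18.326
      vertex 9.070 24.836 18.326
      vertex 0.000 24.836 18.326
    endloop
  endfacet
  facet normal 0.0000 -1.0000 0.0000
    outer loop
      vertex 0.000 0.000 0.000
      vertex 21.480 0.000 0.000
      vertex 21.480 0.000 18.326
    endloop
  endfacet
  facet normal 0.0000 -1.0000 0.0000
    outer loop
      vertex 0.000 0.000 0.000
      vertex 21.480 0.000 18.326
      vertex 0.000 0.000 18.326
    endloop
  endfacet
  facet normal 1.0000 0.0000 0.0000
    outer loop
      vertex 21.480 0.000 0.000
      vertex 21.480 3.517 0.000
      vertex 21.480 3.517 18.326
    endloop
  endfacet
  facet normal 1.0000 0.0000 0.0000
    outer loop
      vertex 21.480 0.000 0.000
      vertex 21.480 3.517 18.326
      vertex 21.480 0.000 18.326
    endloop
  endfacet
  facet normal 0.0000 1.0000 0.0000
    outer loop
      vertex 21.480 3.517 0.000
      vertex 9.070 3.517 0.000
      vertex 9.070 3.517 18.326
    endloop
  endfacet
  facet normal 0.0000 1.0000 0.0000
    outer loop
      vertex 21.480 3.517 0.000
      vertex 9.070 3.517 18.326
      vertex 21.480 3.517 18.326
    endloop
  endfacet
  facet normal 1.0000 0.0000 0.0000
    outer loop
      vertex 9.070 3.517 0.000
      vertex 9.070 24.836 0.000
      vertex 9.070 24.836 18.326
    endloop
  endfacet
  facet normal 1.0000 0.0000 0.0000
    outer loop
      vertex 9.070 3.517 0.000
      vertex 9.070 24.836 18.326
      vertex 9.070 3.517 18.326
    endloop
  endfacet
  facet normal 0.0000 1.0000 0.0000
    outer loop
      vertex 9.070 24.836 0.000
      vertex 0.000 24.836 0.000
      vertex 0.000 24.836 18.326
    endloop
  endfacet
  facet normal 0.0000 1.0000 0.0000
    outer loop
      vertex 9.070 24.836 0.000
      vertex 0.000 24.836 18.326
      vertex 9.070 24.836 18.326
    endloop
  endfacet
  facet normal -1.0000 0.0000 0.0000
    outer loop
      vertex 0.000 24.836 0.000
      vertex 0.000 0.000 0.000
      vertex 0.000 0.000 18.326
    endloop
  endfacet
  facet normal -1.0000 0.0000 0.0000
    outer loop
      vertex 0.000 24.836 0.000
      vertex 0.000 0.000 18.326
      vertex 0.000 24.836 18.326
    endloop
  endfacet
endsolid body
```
; perimeter-only toolpath
G21 ; units = mm
G90 ; absolute positioning
G28 ; home
; layer 1
G0 Z3.665
G0 X0.000 Y0.000
G1 X21.480 Y0.000
G1 X21.480 Y3.517
G1 X9.070 Y3.517
G1 X9.070 Y24.836
G1 X0.000 Y24.836
G1 X0.000 Y0.000
; layer 2
G0 Z7.330
G0 X0.000 Y0.000
G1 X21.480 Y0.000
G1 X21.480 Y3.517
G1 X9.070 Y3.517
G1 X9.070 Y24.836
G1 X0.000 Y24.836
G1 X0.000 Y0.000
; layer 3
G0 Z10.996
G0 X0.000 Y0.000
G1 X21.480 Y0.000
G1 X21.480 Y3.517
G1 X9.070 Y3.517
G1 X9.070 Y24.836
G1 X0.000 Y24.836
G1 X0.000 Y0.000
; layer 4
G0 Z14.661
G0 X0.000 Y0.000
G1 X21.480 Y0.000
G1 X21.480 Y3.517
G1 X9.070 Y3.517
G1 X9.070 Y24.836
G1 X0.000 Y24.836
G1 X0.000 Y0.000
; layer 5
G0 Z18.326
G0 X0.000 Y0.000
G1 X21.480 Y0.000
G1 X21.480 Y3.517
G1 X9.070 Y3.517
G1 X9.070 Y24.836
G1 X0.000 Y24.836
G1 X0.000 Y0.000
M2 ; end

The solid is an L-shaped prism: outer 21.5 × 24.8 mm, arm thicknesses ≈ 3.52 mm (horizontal) and 9.07 mm (vertical), extruded 18.3 mm in z. Slicing at Δz = 3.665 mm — 5 equal slices spanning the solid's height, so layer i sits at z = i·h/5 — gives 5 non-empty perimeters. Each is a 6-segment closed polygon; G0 lifts to the layer z and rapids to the start vertex, then G1 traces the edges.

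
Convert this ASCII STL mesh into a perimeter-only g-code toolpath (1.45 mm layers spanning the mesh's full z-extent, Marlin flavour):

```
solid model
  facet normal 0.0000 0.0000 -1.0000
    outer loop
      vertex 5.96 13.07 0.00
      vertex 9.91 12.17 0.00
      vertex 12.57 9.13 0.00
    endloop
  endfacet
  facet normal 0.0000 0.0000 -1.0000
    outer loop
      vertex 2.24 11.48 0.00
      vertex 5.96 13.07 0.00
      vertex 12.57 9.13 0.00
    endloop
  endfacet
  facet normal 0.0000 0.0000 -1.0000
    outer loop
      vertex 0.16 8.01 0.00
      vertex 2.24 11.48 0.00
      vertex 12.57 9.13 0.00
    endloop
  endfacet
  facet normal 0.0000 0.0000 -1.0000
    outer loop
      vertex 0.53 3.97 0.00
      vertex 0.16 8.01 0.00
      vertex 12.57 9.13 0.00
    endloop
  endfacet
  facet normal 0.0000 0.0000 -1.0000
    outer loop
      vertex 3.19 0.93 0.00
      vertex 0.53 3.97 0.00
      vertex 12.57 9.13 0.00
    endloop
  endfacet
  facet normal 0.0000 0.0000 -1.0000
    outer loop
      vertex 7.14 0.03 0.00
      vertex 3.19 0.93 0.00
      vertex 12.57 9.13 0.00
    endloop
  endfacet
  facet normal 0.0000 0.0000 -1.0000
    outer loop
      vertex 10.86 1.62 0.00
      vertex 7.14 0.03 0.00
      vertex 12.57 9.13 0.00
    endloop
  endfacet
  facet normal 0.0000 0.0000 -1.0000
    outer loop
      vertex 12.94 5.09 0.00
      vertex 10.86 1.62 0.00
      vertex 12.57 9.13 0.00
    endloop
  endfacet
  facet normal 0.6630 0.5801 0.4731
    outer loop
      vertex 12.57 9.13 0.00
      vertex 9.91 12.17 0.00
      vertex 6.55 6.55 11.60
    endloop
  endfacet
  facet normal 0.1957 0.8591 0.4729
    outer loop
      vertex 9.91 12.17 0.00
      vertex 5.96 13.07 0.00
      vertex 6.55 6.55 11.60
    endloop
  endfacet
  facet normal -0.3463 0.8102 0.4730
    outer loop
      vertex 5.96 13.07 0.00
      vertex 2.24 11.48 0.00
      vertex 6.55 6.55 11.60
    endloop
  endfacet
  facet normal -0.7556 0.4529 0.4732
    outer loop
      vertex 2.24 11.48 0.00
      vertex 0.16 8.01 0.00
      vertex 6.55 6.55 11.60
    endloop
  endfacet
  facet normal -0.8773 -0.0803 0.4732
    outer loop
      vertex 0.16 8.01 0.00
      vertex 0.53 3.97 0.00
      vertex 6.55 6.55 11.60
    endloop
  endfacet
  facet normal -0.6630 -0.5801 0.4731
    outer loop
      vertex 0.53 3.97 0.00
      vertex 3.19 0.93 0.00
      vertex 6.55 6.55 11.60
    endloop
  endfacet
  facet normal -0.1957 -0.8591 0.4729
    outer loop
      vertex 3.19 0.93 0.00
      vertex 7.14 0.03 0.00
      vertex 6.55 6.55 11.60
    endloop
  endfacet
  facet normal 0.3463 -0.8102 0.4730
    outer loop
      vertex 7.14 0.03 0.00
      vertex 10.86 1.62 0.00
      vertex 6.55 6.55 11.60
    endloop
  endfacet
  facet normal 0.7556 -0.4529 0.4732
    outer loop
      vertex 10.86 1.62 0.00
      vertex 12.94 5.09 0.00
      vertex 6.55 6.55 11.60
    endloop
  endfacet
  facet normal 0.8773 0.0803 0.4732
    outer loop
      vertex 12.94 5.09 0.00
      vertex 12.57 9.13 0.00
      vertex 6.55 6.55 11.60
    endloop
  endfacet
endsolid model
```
; perimeter-only toolpath
G21 ; units = mm
G90 ; absolute positioning
G28 ; home
; layer 1
G0 Z1.45
G0 X11.82 Y8.81
G1 X9.49 Y11.47
G1 X6.03 Y12.26
G1 X2.78 Y10.86
G1 X0.96 Y7.83
G1 X1.28 Y4.29
G1 X3.61 Y1.63
G1 X7.07 Y0.84
G1 X10.32 Y2.24
G1 X12.14 Y5.27
G1 X11.82 Y8.81
; layer 2
G0 Z2.90
G0 X11.06 Y8.48
G1 X9.07 Y10.76
G1 X6.11 Y11.44
G1 X3.32 Y10.25
G1 X1.76 Y7.65
G1 X2.04 Y4.62
G1 X4.03 Y2.33
G1 X6.99 Y1.66
G1 X9.78 Y2.85
G1 X11.34 Y5.46
G1 X11.06 Y8.48
; layer 3
G0 Z4.35
G0 X10.31 Y8.16
G1 X8.65 Y10.06
G1 X6.18 Y10.62
G1 X3.86 Y9.63
G1 X2.56 Y7.46
G1 X2.79 Y4.94
G1 X4.45 Y3.04
G1 X6.92 Y2.47
G1 X9.24 Y3.47
G1 X10.54 Y5.64
G1 X10.31 Y8.16
; layer 4
G0 Z5.80
G0 X9.56 Y7.84
G1 X8.23 Y9.36
G1 X6.25 Y9.81
G1 X4.39 Y9.02
G1 X3.35 Y7.28
G1 X3.54 Y5.26
G1 X4.87 Y3.74
G1 X6.84 Y3.29
G1 X8.71 Y4.08
G1 X9.74 Y5.82
G1 X9.56 Y7.84
; layer 5
G0 Z7.25
G0 X8.81 Y7.52
G1 X7.81 Y8.66
G1 X6.33 Y9.00
G1 X4.93 Y8.40
G1 X4.15 Y7.10
G1 X4.29 Y5.58
G1 X5.29 Y4.44
G1 X6.77 Y4.11
G1 X8.17 Y4.70
G1 X8.95 Y6.00
G1 X8.81 Y7.52
; layer 6
G0 Z8.70
G0 X8.05 Y7.20
G1 X7.39 Y7.96
G1 X6.40 Y8.18
G1 X5.47 Y7.78
G1 X4.95 Y6.91
G1 X5.04 Y5.90
G1 X5.71 Y5.14
G1 X6.70 Y4.92
G1 X7.63 Y5.32
G1 X8.15 Y6.18
G1 X8.05 Y7.20
; layer 7
G0 Z10.15
G0 X7.30 Y6.87
G1 X6.97 Y7.25
G1 X6.48 Y7.36
G1 X6.01 Y7.17
G1 X5.75 Y6.73
G1 X5.80 Y6.23
G1 X6.13 Y5.85
G1 X6.62 Y5.74
G1 X7.09 Y5.93
G1 X7.35 Y6.37
G1 X7.30 Y6.87
M2 ; end

The solid is a regular 10-sided pyramid, base circumscribed radius ≈ 6.55 mm, apex at z ≈ 11.6 mm. Slicing at Δz = 1.45 mm — 8 equal slices spanning the solid's height, so layer i sits at z = i·h/8 — gives 7 non-empty perimeters. Each is a 10-segment closed polygon; G0 lifts to the layer z and rapids to the start vertex, then G1 traces the edges. The cross-section shrinks linearly with z (the slice at the apex is degenerate and omitted).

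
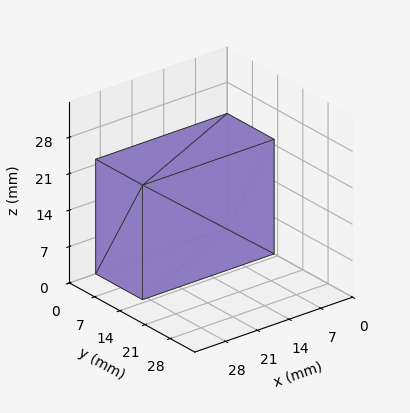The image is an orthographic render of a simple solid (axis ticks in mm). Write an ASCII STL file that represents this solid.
Reading the render: the shape is a rectangular box, roughly 29 × 13 mm footprint and 22 mm tall (dimensions read to the nearest mm from the axis ticks). For the STL, each face is triangulated and given an outward normal.

solid part
  facet normal 0.0000 0.0000 -1.0000
    outer loop
      vertex 29.000 13.000 0.000
      vertex 29.000 0.000 0.000
      vertex 0.000 0.000 0.000
    endloop
  endfacet
  facet normal 0.0000 0.0000 -1.0000
    outer loop
      vertex 0.000 13.000 0.000
      vertex 29.000 13.000 0.000
      vertex 0.000 0.000 0.000
    endloop
  endfacet
  facet normal 0.0000 0.0000 1.0000
    outer loop
      vertex 0.000 0.000 22.000
      vertex 29.000 0.000 22.000
      vertex 29.000 13.000 22.000
    endloop
  endfacet
  facet normal 0.0000 0.0000 1.0000
    outer loop
      vertex 0.000 0.000 22.000
      vertex 29.000 13.000 22.000
      vertex 0.000 13.000 22.000
    endloop
  endfacet
  facet normal 0.0000 -1.0000 0.0000
    outer loop
      vertex 0.000 0.000 0.000
      vertex 29.000 0.000 0.000
      vertex 29.000 0.000 22.000
    endloop
  endfacet
  facet normal 0.0000 -1.0000 0.0000
    outer loop
      vertex 0.000 0.000 0.000
      vertex 29.000 0.000 22.000
      vertex 0.000 0.000 22.000
    endloop
  endfacet
  facet normal 0.0000 1.0000 0.0000
    outer loop
      vertex 29.000 13.000 22.000
      vertex 29.000 13.000 0.000
      vertex 0.000 13.000 0.000
    endloop
  endfacet
  facet normal 0.0000 1.0000 0.0000
    outer loop
      vertex 0.000 13.000 22.000
      vertex 29.000 13.000 22.000
      vertex 0.000 13.000 0.000
    endloop
  endfacet
  facet normal -1.0000 0.0000 0.0000
    outer loop
      vertex 0.000 13.000 22.000
      vertex 0.000 13.000 0.000
      vertex 0.000 0.000 0.000
    endloop
  endfacet
  facet normal -1.0000 0.0000 0.0000
    outer loop
      vertex 0.000 0.000 22.000
      vertex 0.000 13.000 22.000
      vertex 0.000 0.000 0.000
    endloop
  endfacet
  facet normal 1.0000 0.0000 0.0000
    outer loop
      vertex 29.000 0.000 0.000
      vertex 29.000 13.000 0.000
      vertex 29.000 13.000 22.000
    endloop
  endfacet
  facet normal 1.0000 0.0000 0.0000
    outer loop
      vertex 29.000 0.000 0.000
      vertex 29.000 13.000 22.000
      vertex 29.000 0.000 22.000
    endloop
  endfacet
endsolid part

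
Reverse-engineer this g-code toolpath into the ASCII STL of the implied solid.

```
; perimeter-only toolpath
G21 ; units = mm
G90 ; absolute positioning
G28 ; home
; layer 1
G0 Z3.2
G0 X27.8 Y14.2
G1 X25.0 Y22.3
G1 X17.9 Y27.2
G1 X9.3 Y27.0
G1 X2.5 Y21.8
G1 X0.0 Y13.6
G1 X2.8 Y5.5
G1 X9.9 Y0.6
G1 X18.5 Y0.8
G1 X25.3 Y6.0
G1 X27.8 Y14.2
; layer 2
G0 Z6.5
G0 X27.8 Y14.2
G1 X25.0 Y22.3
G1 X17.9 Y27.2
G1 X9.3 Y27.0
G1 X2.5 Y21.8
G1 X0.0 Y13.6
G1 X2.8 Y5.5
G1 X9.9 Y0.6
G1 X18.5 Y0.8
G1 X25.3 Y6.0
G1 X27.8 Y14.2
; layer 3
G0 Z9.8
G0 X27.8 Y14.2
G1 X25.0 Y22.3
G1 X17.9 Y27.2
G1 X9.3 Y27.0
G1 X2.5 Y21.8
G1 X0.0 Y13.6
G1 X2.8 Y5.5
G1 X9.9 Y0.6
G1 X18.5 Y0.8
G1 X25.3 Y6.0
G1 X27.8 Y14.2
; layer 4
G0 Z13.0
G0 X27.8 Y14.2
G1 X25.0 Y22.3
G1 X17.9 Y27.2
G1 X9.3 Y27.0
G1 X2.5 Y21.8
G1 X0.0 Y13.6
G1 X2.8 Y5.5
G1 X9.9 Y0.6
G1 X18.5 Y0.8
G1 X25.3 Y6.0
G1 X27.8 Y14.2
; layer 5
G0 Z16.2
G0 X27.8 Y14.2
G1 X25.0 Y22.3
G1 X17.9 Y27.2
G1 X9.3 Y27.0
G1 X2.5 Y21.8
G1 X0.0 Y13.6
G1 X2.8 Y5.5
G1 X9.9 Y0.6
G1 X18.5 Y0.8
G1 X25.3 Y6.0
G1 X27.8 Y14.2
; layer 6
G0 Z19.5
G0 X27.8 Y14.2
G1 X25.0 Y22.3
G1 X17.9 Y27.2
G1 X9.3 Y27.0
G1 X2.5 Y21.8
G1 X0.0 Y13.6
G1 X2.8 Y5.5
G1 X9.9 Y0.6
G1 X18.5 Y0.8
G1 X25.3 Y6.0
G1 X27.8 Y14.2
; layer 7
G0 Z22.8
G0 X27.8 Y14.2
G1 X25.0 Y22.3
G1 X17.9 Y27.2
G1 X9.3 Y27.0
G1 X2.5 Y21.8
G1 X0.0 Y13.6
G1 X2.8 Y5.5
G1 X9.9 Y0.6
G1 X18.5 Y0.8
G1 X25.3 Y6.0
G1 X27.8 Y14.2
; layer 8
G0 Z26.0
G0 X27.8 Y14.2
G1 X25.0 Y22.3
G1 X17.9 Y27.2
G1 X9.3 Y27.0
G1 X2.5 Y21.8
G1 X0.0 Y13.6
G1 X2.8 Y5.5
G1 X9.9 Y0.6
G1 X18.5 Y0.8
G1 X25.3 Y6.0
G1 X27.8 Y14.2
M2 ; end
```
solid part
  facet normal 0.0000 0.0000 -1.0000
    outer loop
      vertex 17.9 27.2 0.0
      vertex 25.0 22.3 0.0
      vertex 27.8 14.2 0.0
    endloop
  endfacet
  facet normal 0.0000 0.0000 -1.0000
    outer loop
      vertex 9.3 27.0 0.0
      vertex 17.9 27.2 0.0
      vertex 27.8 14.2 0.0
    endloop
  endfacet
  facet normal 0.0000 0.0000 -1.0000
    outer loop
      vertex 2.5 21.8 0.0
      vertex 9.3 27.0 0.0
      vertex 27.8 14.2 0.0
    endloop
  endfacet
  facet normal 0.0000 0.0000 -1.0000
    outer loop
      vertex 0.0 13.6 0.0
      vertex 2.5 21.8 0.0
      vertex 27.8 14.2 0.0
    endloop
  endfacet
  facet normal 0.0000 0.0000 -1.0000
    outer loop
      vertex 2.8 5.5 0.0
      vertex 0.0 13.6 0.0
      vertex 27.8 14.2 0.0
    endloop
  endfacet
  facet normal 0.0000 0.0000 -1.0000
    outer loop
      vertex 9.9 0.6 0.0
      vertex 2.8 5.5 0.0
      vertex 27.8 14.2 0.0
    endloop
  endfacet
  facet normal 0.0000 0.0000 -1.0000
    outer loop
      vertex 18.5 0.8 0.0
      vertex 9.9 0.6 0.0
      vertex 27.8 14.2 0.0
    endloop
  endfacet
  facet normal 0.0000 0.0000 -1.0000
    outer loop
      vertex 25.3 6.0 0.0
      vertex 18.5 0.8 0.0
      vertex 27.8 14.2 0.0
    endloop
  endfacet
  facet normal 0.0000 0.0000 1.0000
    outer loop
      vertex 27.8 14.2 26.0
      vertex 25.0 22.3 26.0
      vertex 17.9 27.2 26.0
    endloop
  endfacet
  facet normal 0.0000 0.0000 1.0000
    outer loop
      vertex 27.8 14.2 26.0
      vertex 17.9 27.2 26.0
      vertex 9.3 27.0 26.0
    endloop
  endfacet
  facet normal 0.0000 0.0000 1.0000
    outer loop
      vertex 27.8 14.2 26.0
      vertex 9.3 27.0 26.0
      vertex 2.5 21.8 26.0
    endloop
  endfacet
  facet normal 0.0000 0.0000 1.0000
    outer loop
      vertex 27.8 14.2 26.0
      vertex 2.5 21.8 26.0
      vertex 0.0 13.6 26.0
    endloop
  endfacet
  facet normal 0.0000 0.0000 1.0000
    outer loop
      vertex 27.8 14.2 26.0
      vertex 0.0 13.6 26.0
      vertex 2.8 5.5 26.0
    endloop
  endfacet
  facet normal 0.0000 0.0000 1.0000
    outer loop
      vertex 27.8 14.2 26.0
      vertex 2.8 5.5 26.0
      vertex 9.9 0.6 26.0
    endloop
  endfacet
  facet normal 0.0000 0.0000 1.0000
    outer loop
      vertex 27.8 14.2 26.0
      vertex 9.9 0.6 26.0
      vertex 18.5 0.8 26.0
    endloop
  endfacet
  facet normal 0.0000 0.0000 1.0000
    outer loop
      vertex 27.8 14.2 26.0
      vertex 18.5 0.8 26.0
      vertex 25.3 6.0 26.0
    endloop
  endfacet
  facet normal 0.9451 0.3267 0.0000
    outer loop
      vertex 27.8 14.2 0.0
      vertex 25.0 22.3 0.0
      vertex 25.0 22.3 26.0
    endloop
  endfacet
  facet normal 0.9451 0.3267 0.0000
    outer loop
      vertex 27.8 14.2 0.0
      vertex 25.0 22.3 26.0
      vertex 27.8 14.2 26.0
    endloop
  endfacet
  facet normal 0.5680 0.8230 0.0000
    outer loop
      vertex 25.0 22.3 0.0
      vertex 17.9 27.2 0.0
      vertex 17.9 27.2 26.0
    endloop
  endfacet
  facet normal 0.5680 0.8230 0.0000
    outer loop
      vertex 25.0 22.3 0.0
      vertex 17.9 27.2 26.0
      vertex 25.0 22.3 26.0
    endloop
  endfacet
  facet normal -0.0232 0.9997 0.0000
    outer loop
      vertex 17.9 27.2 0.0
      vertex 9.3 27.0 0.0
      vertex 9.3 27.0 26.0
    endloop
  endfacet
  facet normal -0.0232 0.9997 0.0000
    outer loop
      vertex 17.9 27.2 0.0
      vertex 9.3 27.0 26.0
      vertex 17.9 27.2 26.0
    endloop
  endfacet
  facet normal -0.6075 0.7944 0.0000
    outer loop
      vertex 9.3 27.0 0.0
      vertex 2.5 21.8 0.0
      vertex 2.5 21.8 26.0
    endloop
  endfacet
  facet normal -0.6075 0.7944 0.0000
    outer loop
      vertex 9.3 27.0 0.0
      vertex 2.5 21.8 26.0
      vertex 9.3 27.0 26.0
    endloop
  endfacet
  facet normal -0.9565 0.2916 0.0000
    outer loop
      vertex 2.5 21.8 0.0
      vertex 0.0 13.6 0.0
      vertex 0.0 13.6 26.0
    endloop
  endfacet
  facet normal -0.9565 0.2916 0.0000
    outer loop
      vertex 2.5 21.8 0.0
      vertex 0.0 13.6 26.0
      vertex 2.5 21.8 26.0
    endloop
  endfacet
  facet normal -0.9451 -0.3267 0.0000
    outer loop
      vertex 0.0 13.6 0.0
      vertex 2.8 5.5 0.0
      vertex 2.8 5.5 26.0
    endloop
  endfacet
  facet normal -0.9451 -0.3267 0.0000
    outer loop
      vertex 0.0 13.6 0.0
      vertex 2.8 5.5 26.0
      vertex 0.0 13.6 26.0
    endloop
  endfacet
  facet normal -0.5680 -0.8230 0.0000
    outer loop
      vertex 2.8 5.5 0.0
      vertex 9.9 0.6 0.0
      vertex 9.9 0.6 26.0
    endloop
  endfacet
  facet normal -0.5680 -0.8230 0.0000
    outer loop
      vertex 2.8 5.5 0.0
      vertex 9.9 0.6 26.0
      vertex 2.8 5.5 26.0
    endloop
  endfacet
  facet normal 0.0232 -0.9997 0.0000
    outer loop
      vertex 9.9 0.6 0.0
      vertex 18.5 0.8 0.0
      vertex 18.5 0.8 26.0
    endloop
  endfacet
  facet normal 0.0232 -0.9997 0.0000
    outer loop
      vertex 9.9 0.6 0.0
      vertex 18.5 0.8 26.0
      vertex 9.9 0.6 26.0
    endloop
  endfacet
  facet normal 0.6075 -0.7944 0.0000
    outer loop
      vertex 18.5 0.8 0.0
      vertex 25.3 6.0 0.0
      vertex 25.3 6.0 26.0
    endloop
  endfacet
  facet normal 0.6075 -0.7944 0.0000
    outer loop
      vertex 18.5 0.8 0.0
      vertex 25.3 6.0 26.0
      vertex 18.5 0.8 26.0
    endloop
  endfacet
  facet normal 0.9565 -0.2916 0.0000
    outer loop
      vertex 25.3 6.0 0.0
      vertex 27.8 14.2 0.0
      vertex 27.8 14.2 26.0
    endloop
  endfacet
  facet normal 0.9565 -0.2916 0.0000
    outer loop
      vertex 25.3 6.0 0.0
      vertex 27.8 14.2 26.0
      vertex 25.3 6.0 26.0
    endloop
  endfacet
endsolid part

The G0 Z moves step by Δz≈3.2 mm. Every layer's G1 loop is the same polygon, so the solid is a straight extrusion of it from z=0 to z≈26. Closing with flat bottom and top caps and triangulating gives 36 facets — a regular 10-sided prism (a cylinder approximated with 10 flat sides), circumscribed radius ≈ 13.9 mm, height ≈ 26 mm.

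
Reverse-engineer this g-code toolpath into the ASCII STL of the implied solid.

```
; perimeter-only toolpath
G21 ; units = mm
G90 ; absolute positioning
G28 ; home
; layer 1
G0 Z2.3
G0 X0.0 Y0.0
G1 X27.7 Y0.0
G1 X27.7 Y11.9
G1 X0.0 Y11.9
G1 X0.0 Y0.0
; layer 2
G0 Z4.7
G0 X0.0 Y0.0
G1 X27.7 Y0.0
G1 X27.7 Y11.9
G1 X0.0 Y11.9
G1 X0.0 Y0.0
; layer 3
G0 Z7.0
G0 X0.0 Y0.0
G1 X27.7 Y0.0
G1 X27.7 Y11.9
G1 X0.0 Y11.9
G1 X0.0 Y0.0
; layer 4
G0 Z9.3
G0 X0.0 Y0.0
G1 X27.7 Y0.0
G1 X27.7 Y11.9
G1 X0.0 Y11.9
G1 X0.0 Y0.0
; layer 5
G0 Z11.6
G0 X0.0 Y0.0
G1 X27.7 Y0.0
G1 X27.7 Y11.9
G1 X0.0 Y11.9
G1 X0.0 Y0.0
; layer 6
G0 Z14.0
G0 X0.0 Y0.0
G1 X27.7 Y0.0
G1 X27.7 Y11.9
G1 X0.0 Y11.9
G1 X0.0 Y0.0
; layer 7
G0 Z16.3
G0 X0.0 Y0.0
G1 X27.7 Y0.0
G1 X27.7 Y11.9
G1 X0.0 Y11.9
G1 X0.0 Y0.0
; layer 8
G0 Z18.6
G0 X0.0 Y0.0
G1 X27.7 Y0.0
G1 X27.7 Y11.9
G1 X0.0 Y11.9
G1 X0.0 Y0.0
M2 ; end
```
solid part
  facet normal 0.0000 0.0000 -1.0000
    outer loop
      vertex 27.7 11.9 0.0
      vertex 27.7 0.0 0.0
      vertex 0.0 0.0 0.0
    endloop
  endfacet
  facet normal 0.0000 0.0000 -1.0000
    outer loop
      vertex 0.0 11.9 0.0
      vertex 27.7 11.9 0.0
      vertex 0.0 0.0 0.0
    endloop
  endfacet
  facet normal 0.0000 0.0000 1.0000
    outer loop
      vertex 0.0 0.0 18.6
      vertex 27.7 0.0 18.6
      vertex 27.7 11.9 18.6
    endloop
  endfacet
  facet normal 0.0000 0.0000 1.0000
    outer loop
      vertex 0.0 0.0 18.6
      vertex 27.7 11.9 18.6
      vertex 0.0 11.9 18.6
    endloop
  endfacet
  facet normal 0.0000 -1.0000 0.0000
    outer loop
      vertex 0.0 0.0 0.0
      vertex 27.7 0.0 0.0
      vertex 27.7 0.0 18.6
    endloop
  endfacet
  facet normal 0.0000 -1.0000 0.0000
    outer loop
      vertex 0.0 0.0 0.0
      vertex 27.7 0.0 18.6
      vertex 0.0 0.0 18.6
    endloop
  endfacet
  facet normal 0.0000 1.0000 0.0000
    outer loop
      vertex 27.7 11.9 18.6
      vertex 27.7 11.9 0.0
      vertex 0.0 11.9 0.0
    endloop
  endfacet
  facet normal 0.0000 1.0000 0.0000
    outer loop
      vertex 0.0 11.9 18.6
      vertex 27.7 11.9 18.6
      vertex 0.0 11.9 0.0
    endloop
  endfacet
  facet normal -1.0000 0.0000 0.0000
    outer loop
      vertex 0.0 11.9 18.6
      vertex 0.0 11.9 0.0
      vertex 0.0 0.0 0.0
    endloop
  endfacet
  facet normal -1.0000 0.0000 0.0000
    outer loop
      vertex 0.0 0.0 18.6
      vertex 0.0 11.9 18.6
      vertex 0.0 0.0 0.0
    endloop
  endfacet
  facet normal 1.0000 0.0000 0.0000
    outer loop
      vertex 27.7 0.0 0.0
      vertex 27.7 11.9 0.0
      vertex 27.7 11.9 18.6
    endloop
  endfacet
  facet normal 1.0000 0.0000 0.0000
    outer loop
      vertex 27.7 0.0 0.0
      vertex 27.7 11.9 18.6
      vertex 27.7 0.0 18.6
    endloop
  endfacet
endsolid part

The G0 Z moves step by Δz≈2.3 mm. Every layer's G1 loop is the same polygon, so the solid is a straight extrusion of it from z=0 to z≈18.6. Closing with flat bottom and top caps and triangulating gives 12 facets — a rectangular box, roughly 27.7 × 11.9 mm footprint and 18.6 mm tall.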